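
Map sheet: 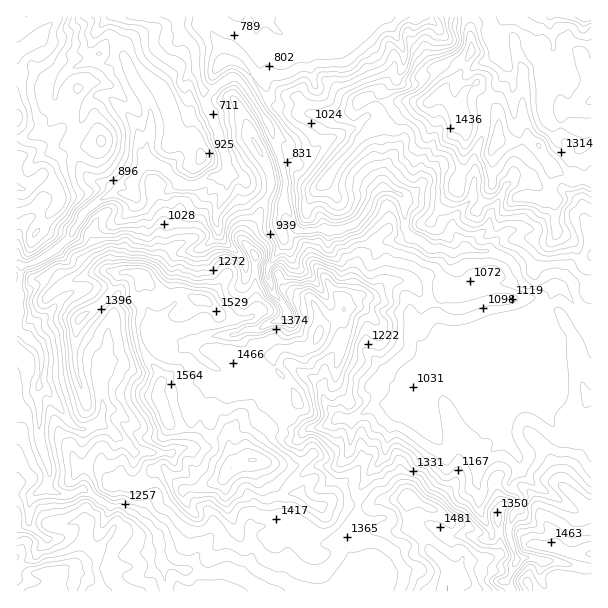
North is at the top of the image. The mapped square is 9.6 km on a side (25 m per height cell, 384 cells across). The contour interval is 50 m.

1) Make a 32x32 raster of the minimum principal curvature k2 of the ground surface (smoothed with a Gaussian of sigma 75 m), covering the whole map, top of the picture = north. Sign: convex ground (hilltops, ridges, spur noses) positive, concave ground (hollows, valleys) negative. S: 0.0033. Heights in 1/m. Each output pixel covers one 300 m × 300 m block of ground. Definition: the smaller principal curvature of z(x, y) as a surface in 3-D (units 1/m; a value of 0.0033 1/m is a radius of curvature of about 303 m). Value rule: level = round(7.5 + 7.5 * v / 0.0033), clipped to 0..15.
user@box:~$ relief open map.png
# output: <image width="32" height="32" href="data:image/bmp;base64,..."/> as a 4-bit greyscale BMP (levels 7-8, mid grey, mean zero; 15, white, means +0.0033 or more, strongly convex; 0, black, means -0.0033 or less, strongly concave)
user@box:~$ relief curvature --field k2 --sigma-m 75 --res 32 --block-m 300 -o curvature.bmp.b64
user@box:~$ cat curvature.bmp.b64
<image width="32" height="32" href="data:image/bmp;base64,Qk12AgAAAAAAAHYAAAAoAAAAIAAAACAAAAABAAQAAAAAAAACAAATCwAAEwsAABAAAAAAAAAAAAAAABEREQAiIiIAMzMzAERERABVVVUAZmZmAHd3dwCIiIgAmZmZAKqqqgC7u7sAzMzMAN3d3QDu7u4A////AFd2ZmdWd1VmZndmdncwhIc3iGaGRFVnd4dnZkZ2gCAjgkVnZVdndod2Z2V3ZWCHaDRmSHJlRWZ3VlZnZFUgZmY4eVAFZzVVVYlWRmhhckhGQRAHdGhYVmdXVWp2QlNCZYJmaEZlaFh0U2NmdHOEWIVwdoYiFVeJhYUoKFRlVFZ1cYRyVnRXZUFlN0ZFd3WHVXFCFkWVZ3ZlMRVlZ3Z2dndzKDVodXZmaHJ1Z3d3d3doYWgmZ3Z3d3clZGd3d3d3Z4F3RjZnZmZiVWZWZ3d3d2ZhdlRmZWdnd3Rzdmd3eHd2JmhSdmZCEFF2dJV2ZnZndhVJcWZnaFkBdIVUdodmVoUIQ0J3Z5U3B3SYZHZ3eFVHF4VoeUZXIiInVHd3Z3RVVwA3h3ZDSAcBc2VodUUyZlVYA1ZlZyB2FFNmUgNEV2iFN2BhVWZgdRERAoCXSEREZGSTBiV3YmYUV5CBVUQnaGSFdkIpMCRENJhkFCehcWVGWGN3MglxRhRXZkhTUnNoZ4VVmESGkHgGRHVlZWGVdlZFdZlDd2CGBmQ3dGWUZWRVhXR1U3ckcGl2dGZ1dVRjdmVXNWSGCFF4RYhWiHZlZHh2OIdHdCAGVkdnYlZnZHRnZ2RVZmVIdmZURmJ3ZDRld3mFV4ZTVmZ2d2Rzcyg3ZnZmdjRFVYd2aId2RDF1VmRi"/>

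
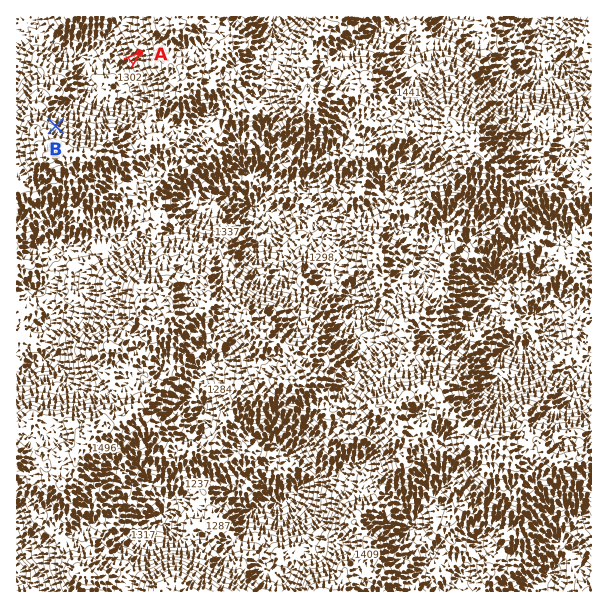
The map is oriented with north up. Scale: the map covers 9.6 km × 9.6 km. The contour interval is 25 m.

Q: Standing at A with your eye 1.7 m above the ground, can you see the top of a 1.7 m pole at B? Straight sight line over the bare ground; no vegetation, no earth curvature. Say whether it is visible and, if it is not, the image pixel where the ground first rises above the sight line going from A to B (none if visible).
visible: true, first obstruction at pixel None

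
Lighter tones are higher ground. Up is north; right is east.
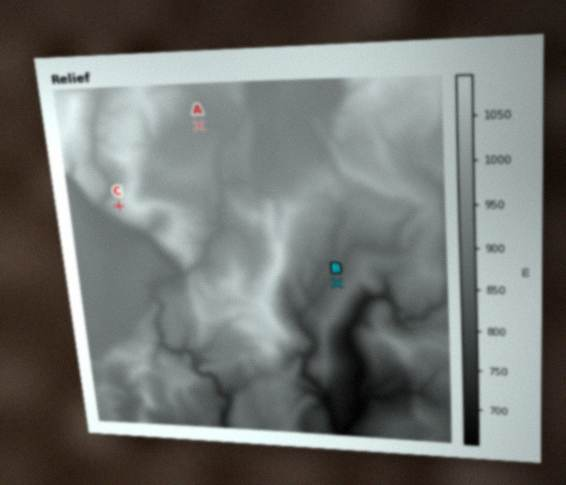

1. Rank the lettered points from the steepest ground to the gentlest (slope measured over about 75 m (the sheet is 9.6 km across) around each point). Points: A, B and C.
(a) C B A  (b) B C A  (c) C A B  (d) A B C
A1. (a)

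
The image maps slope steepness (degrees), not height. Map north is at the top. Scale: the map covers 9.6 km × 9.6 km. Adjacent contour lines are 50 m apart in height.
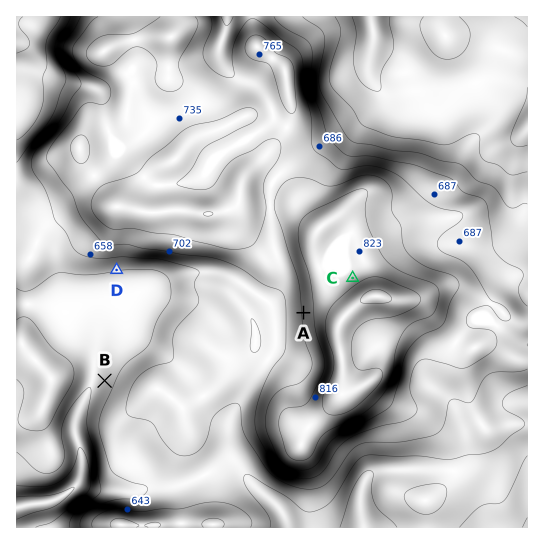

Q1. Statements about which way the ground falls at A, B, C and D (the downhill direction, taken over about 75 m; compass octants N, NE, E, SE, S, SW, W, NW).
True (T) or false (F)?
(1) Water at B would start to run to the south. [F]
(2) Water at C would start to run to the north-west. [T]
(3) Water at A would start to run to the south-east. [F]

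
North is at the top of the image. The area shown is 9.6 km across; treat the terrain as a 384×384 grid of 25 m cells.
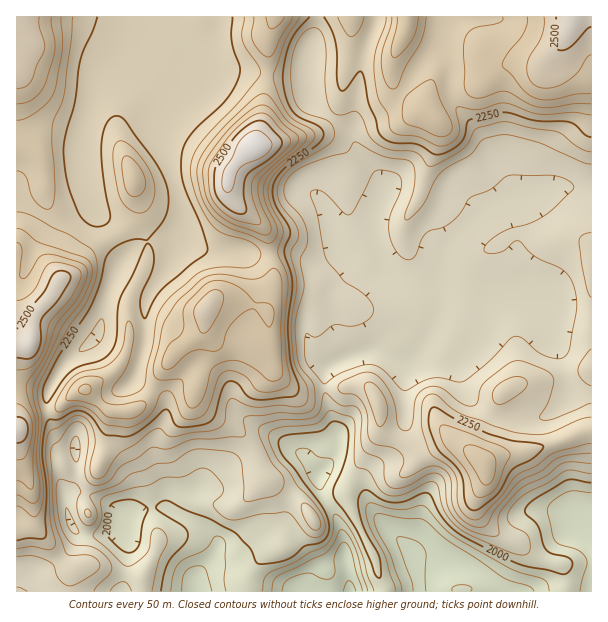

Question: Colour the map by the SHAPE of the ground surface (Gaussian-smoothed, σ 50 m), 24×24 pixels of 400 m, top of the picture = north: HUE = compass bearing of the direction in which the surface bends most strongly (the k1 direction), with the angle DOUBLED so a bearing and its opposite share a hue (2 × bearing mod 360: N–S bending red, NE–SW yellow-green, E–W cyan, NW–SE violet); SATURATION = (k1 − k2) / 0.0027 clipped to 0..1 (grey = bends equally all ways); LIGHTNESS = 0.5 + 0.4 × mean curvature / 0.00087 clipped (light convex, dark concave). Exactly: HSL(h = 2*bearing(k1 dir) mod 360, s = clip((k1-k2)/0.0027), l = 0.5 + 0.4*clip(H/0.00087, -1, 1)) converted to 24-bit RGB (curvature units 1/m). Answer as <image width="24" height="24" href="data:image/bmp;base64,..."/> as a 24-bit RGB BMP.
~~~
<image width="24" height="24" href="data:image/bmp;base64,Qk32BgAAAAAAADYAAAAoAAAAGAAAABgAAAABABgAAAAAAMAGAAATCwAAEwsAAAAAAAAAAAAAYGRzkIR2t46Co6tiMlyY5du+V1hrKS1FepeNxbOfm086JjceZopYRC2cu5sv1PXHRipubJ+cpoGulUptdkM5VWQ3gMNhUEiXVGE9Stlbc67OwMTeLCVm4YR/qlulT4eZRIB9kn5k1pvMzbTdQ5onBhAtzfqzfUDTZE1veV5VUysibUcxiMijo+HYgrzTllS+oI/UleuyMQIXWp0NPjdVj8qDroK7pFeKYC4/YaJTYY9gkDF27PnSCwAz1P/MJwwcaF9HZy1Sslpio/C5ZdHLtZOYTUBccmVbyuJaFomdB1j85h0wMkErapw8bkA+iFevl6bKxY+yZYNbNrbF/P+UpAHqrwkflk07PIpeLSuO69/l6dmaGDgaUV4pW1w/cW5a2vnSJAlLNBqb7LmXS42kapVpV3VVUnhcZGxannZ1wtfSgd28IAkq16SjdCib483mzo28CyUoop1M9OjXhFivcXhUR3dgdFxM3Pe6EgpBDhpW9+HUeVGMXmaMiKFsUmFcWnNVZZZek96NUCA1ekBzLXB8xF9jRIFAzIGohym4idq/2/DgunDj0L3khEqTWYp37vPYGAk7Dhkl3aMysIVMLGhazGuFbHpPV7SOd9KPYiYYRjIlS4o3EiAq1ZqahdStVC2GoNjCsuXZZJ+VkEhdpki0zJns2cTy8d+6twDwQRh1ovfP2db1y6vmICGD7u7dSZykdSM7kl9Yh7G3edTfOiuAJ5xDqOufHhth2/TWZkFOhSg1g3xEZHVKNWc7do5H6L0/ASYy7tX244XqDSYR6ClBJnxz5dvAVSxnZEyW1b7Lu/PkOBm8wLXoyvX2qWC7J22G0bWAaDpwd3yw2LrUlZi2X2qSi2ta59GmDUA9DlsVojtt7YmuGSyX68rLZXk3tUKWYaOwutimMMJYPhwvJFEdmKQzfjI5VmVNioNTX29YTHFUnalyo5N0ekmItoak9NTYqlq5IVFLKERF6NCfCxk60bSPzISvcaygaHKN3OSzJRt8e1mIiHeRaIRkcYtyeomHbYWCi4N/aHt2f5dnhG1iXVhsqaNuz1l/13Z/RX5hFTNH2OakFyZXu3ms2rK0pnmSWnJ+6OnAJhdpXn+LdnmMiI2WfX+OhoGIbHiAjouCd4CBe4dzgXJ0am97rZ9hPT9u7cDG1be3DTJEzLNqMnV4SIlzsou56tbrenbF0KKMdTjWWG6Wb4KMh3yHg3eDhnp6c3SAiod7fnx4fH12fn14cWZ0sZ9bNnl9w+TO8tnuciOsL2Bcv6CHPmlfQos7k4g4YzpA3diJqDKVVmp4eGt+hHh0e2ZyiJNwcXN8iYN/hn6CfYGEgW96dGJ5eLV9fcC4e4Q6f2lBv1KiTlmWi6ddX2x0cU5YiF0zKBwQxftlOliXTG6LeWV6eo18jlaQhqtzc3WAd4WBhYKKhX6LdXKThoahhaOZjlZHjpVhbHpeaFVipVVXlah/VW9/XCVawE1R1fbq1PfrgT60b0J9inJvboZ6UlqTzKCSXH57eIR/dn54fYR/coGBdoZ+h45+gWV6nL+FXVZ3Ykl1z4mCiM2bRjN1Uil95+/codqHZ2ovJRoodVVqk5F+bopuRmJoz5iIVI6KfnVyd4Fzdn1zd3txb3prhIRoY3VhqsqHTkhtUUFw0OzIkHzBOyFeSmq38Ojb4Fdar342ECMWOGA6dYhqkGpnXFA+ZHw+xo1FQWxHcop7fXF4gXdydGdgiHRVgKyisJ1xSUxsTWCFwuisbDVaSlF4P46Ksnaz8drn6dvw2dH4ParbSqinhDR7tnt7QGld0rqSXMCQQmBhcG1ieGtcf2F3qo2LgJNVm5FiS2BxX4+GrpxkdWB0a39+TXtqN3Fey76d4t+/TGao4TbOjTJqQ0l4t4+7r5vN2+/mzjvFdUZNXUZSjnhUSnNBbphTnquNeqaCSmB8Z4N+j4B3gniEeX9+anpuQmVTVohD6M+APyU5UCdOyK+ZOD1/irl5f6ygv7Bvmy2YvaO8U0eWu6i5n6K4ao+jtq2kkqaAQkprbHp8fn96gnx9f36AfH1+Z3F2WmxJ6NFXLzZfPj1wzbuhKDBl4dipM2hTs2VuXFSHsJGbU0+sr8LAnoelfImmpZOHwsGoPUBtb3t+eH9+fn9+gX+Ae39/al18k1OF8fPTJUdRMDZRxbWDHUlq7MTBSq5LSXR1ZWKNk6mYY22TlXufwoWQVYBmmax6o5tkWk13cnmCdXt/fX9/fnyAinx+TVZ1amGb5cWxomXBGi9KuL+OLKqdhCtM8ufGN0hsV4hpi41Za01OaF9ZroNztmm5"/>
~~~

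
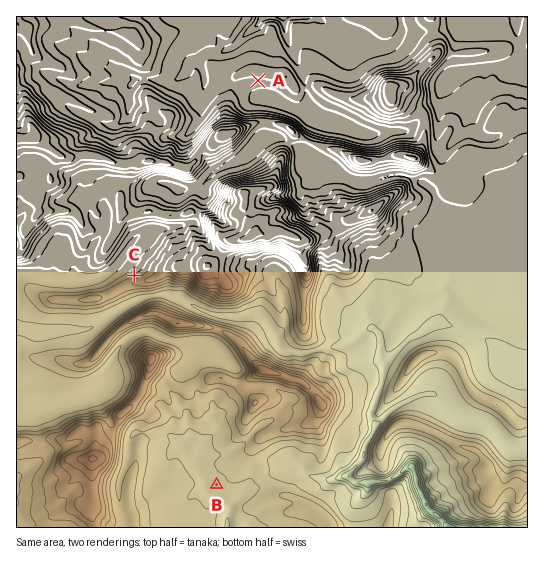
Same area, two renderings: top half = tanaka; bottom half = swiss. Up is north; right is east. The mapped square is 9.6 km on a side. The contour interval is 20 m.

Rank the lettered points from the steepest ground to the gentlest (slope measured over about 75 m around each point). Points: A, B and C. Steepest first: C A B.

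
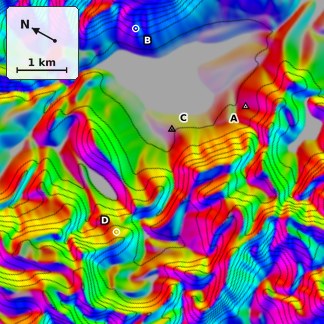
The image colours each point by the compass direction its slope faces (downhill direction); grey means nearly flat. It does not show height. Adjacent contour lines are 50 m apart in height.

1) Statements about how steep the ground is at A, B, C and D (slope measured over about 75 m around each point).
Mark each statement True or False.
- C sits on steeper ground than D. False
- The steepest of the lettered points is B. True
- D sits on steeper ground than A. True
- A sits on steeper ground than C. True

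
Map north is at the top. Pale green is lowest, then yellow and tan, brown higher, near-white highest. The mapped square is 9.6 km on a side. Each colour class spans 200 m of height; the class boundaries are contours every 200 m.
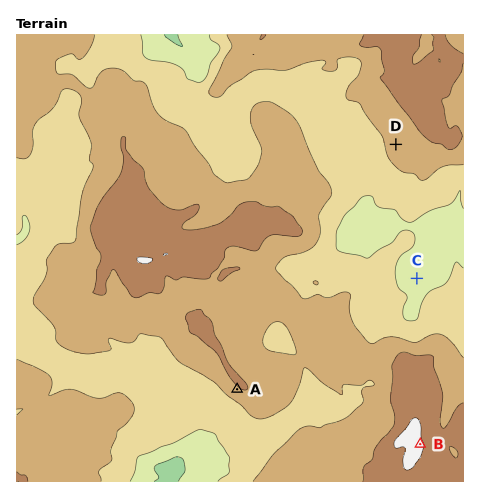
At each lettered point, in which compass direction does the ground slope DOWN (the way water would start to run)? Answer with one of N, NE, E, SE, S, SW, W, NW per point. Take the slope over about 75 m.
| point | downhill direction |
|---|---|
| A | SW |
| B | E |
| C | SW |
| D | W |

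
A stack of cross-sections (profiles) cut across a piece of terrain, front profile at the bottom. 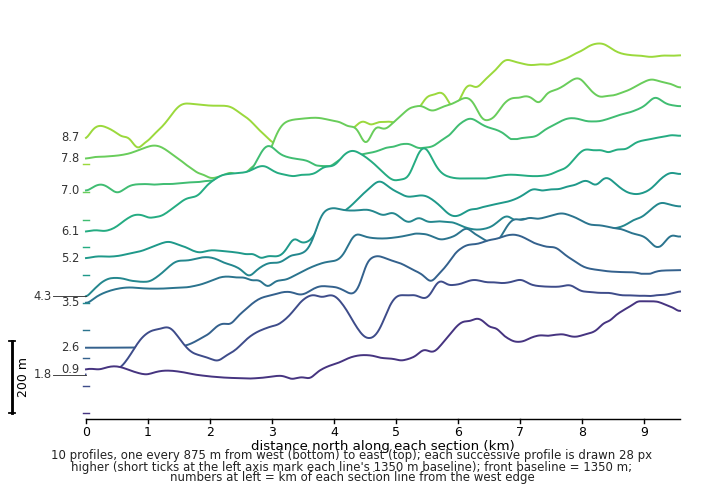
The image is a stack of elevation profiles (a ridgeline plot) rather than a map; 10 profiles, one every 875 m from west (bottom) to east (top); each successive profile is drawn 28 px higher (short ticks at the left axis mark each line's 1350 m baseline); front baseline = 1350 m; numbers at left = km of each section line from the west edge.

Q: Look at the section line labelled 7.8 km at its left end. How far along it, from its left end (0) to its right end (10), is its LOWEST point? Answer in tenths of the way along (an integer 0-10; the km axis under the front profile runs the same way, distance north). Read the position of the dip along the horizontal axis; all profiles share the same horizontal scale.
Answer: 2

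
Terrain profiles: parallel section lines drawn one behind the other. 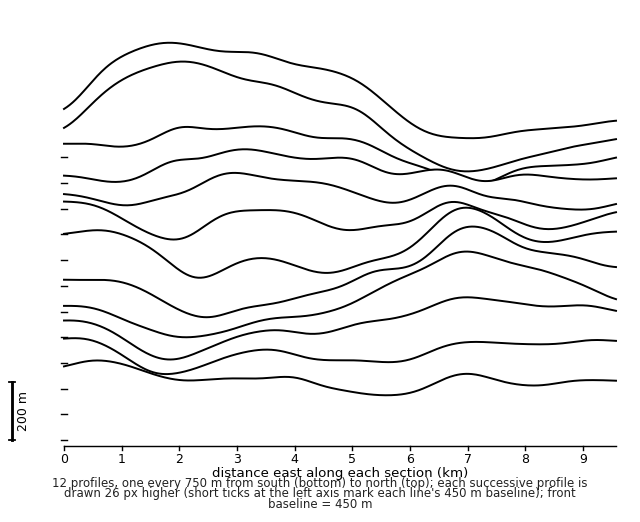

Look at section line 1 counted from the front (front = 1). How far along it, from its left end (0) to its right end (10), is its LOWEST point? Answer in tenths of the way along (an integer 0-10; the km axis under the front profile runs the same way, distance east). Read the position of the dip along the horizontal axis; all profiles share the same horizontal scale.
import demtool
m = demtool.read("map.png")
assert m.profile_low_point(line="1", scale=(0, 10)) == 6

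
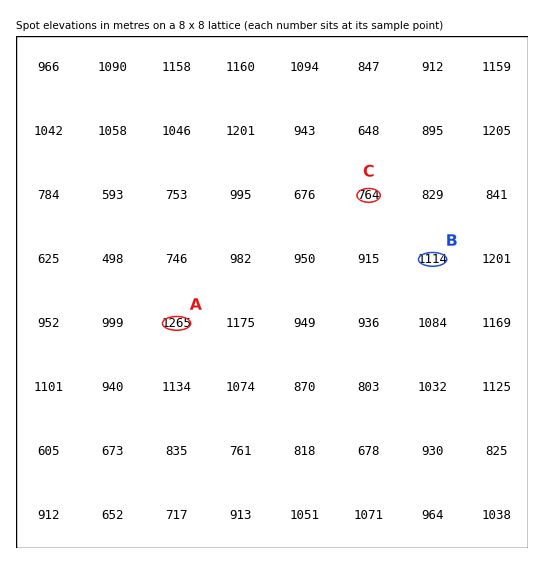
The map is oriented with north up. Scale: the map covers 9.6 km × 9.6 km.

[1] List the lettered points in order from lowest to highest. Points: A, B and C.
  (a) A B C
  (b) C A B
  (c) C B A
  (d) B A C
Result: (c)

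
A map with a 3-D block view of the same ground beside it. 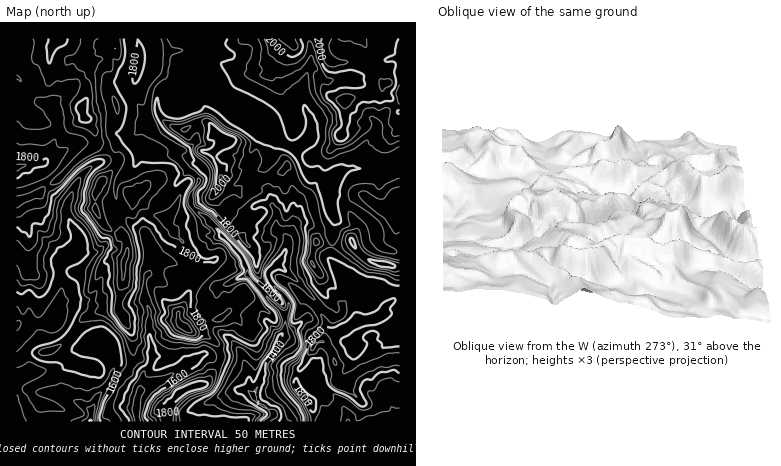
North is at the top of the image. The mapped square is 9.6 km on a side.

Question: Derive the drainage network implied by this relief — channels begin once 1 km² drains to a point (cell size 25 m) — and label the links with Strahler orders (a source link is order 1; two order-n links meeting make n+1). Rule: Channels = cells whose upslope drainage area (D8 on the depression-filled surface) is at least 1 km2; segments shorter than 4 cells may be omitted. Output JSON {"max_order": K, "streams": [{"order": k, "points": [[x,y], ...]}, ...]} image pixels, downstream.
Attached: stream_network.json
{"max_order": 3, "streams": [{"order": 2, "points": [[92, 410], [90, 422]]}, {"order": 1, "points": [[18, 408], [16, 412], [16, 422], [18, 422]]}, {"order": 1, "points": [[80, 404], [88, 410], [92, 410]]}, {"order": 1, "points": [[388, 402], [394, 410], [398, 414], [398, 422], [366, 422]]}, {"order": 3, "points": [[256, 398], [256, 400], [264, 408], [266, 408], [272, 412], [272, 416], [268, 420], [268, 422]]}, {"order": 2, "points": [[140, 392], [136, 402], [136, 418], [138, 422]]}, {"order": 2, "points": [[250, 392], [256, 398]]}, {"order": 1, "points": [[232, 390], [246, 390], [250, 392]]}, {"order": 1, "points": [[328, 390], [342, 404], [344, 408], [348, 414], [348, 422]]}, {"order": 1, "points": [[186, 366], [178, 372], [176, 372], [164, 380], [154, 384], [140, 392]]}, {"order": 1, "points": [[244, 360], [250, 374], [250, 392]]}, {"order": 1, "points": [[104, 340], [112, 348], [116, 356], [116, 362], [110, 380], [104, 390], [98, 394], [92, 410]]}, {"order": 1, "points": [[360, 336], [366, 330], [384, 328], [396, 316], [398, 312], [398, 308], [400, 308], [400, 292], [396, 290], [384, 290], [380, 292], [374, 296], [370, 296], [364, 298], [354, 298]]}, {"order": 3, "points": [[286, 318], [286, 328], [280, 336], [280, 344], [264, 362], [262, 372], [258, 388], [256, 390], [256, 396], [256, 398]]}, {"order": 2, "points": [[354, 298], [350, 298], [344, 304], [342, 314], [338, 318], [334, 318], [330, 316], [308, 292], [292, 276], [280, 266], [272, 268]]}, {"order": 1, "points": [[218, 286], [226, 284], [244, 276], [250, 278]]}, {"order": 1, "points": [[356, 286], [360, 292], [360, 296], [354, 298]]}, {"order": 2, "points": [[250, 278], [262, 290], [268, 300], [284, 314], [286, 318]]}, {"order": 3, "points": [[272, 268], [268, 272], [268, 278], [272, 284], [286, 298], [290, 306], [290, 308], [286, 314], [286, 318]]}, {"order": 2, "points": [[62, 264], [60, 268], [62, 292], [60, 296], [58, 300], [52, 310], [50, 314], [44, 322], [40, 324], [34, 322], [30, 326], [30, 330], [16, 348]]}, {"order": 1, "points": [[62, 262], [62, 264]]}, {"order": 1, "points": [[150, 248], [150, 254], [152, 258], [152, 262], [150, 264], [150, 274], [146, 278], [144, 282], [144, 300], [150, 310], [150, 338], [152, 344], [152, 360], [148, 368], [142, 374], [142, 380], [140, 392]]}, {"order": 2, "points": [[286, 246], [284, 254], [282, 258], [272, 268]]}, {"order": 1, "points": [[288, 242], [286, 246]]}, {"order": 1, "points": [[374, 228], [372, 222], [368, 218], [352, 208], [340, 196], [336, 196], [336, 194], [320, 178], [312, 176], [308, 172]]}, {"order": 1, "points": [[272, 206], [276, 212], [276, 230], [282, 232], [286, 238], [286, 246]]}, {"order": 1, "points": [[72, 194], [68, 202], [66, 214], [72, 226], [78, 234], [80, 244], [76, 250], [62, 264]]}, {"order": 2, "points": [[192, 172], [198, 178], [198, 184], [192, 190], [190, 196], [192, 202], [192, 208], [200, 214], [206, 216], [240, 254], [246, 266], [250, 278]]}, {"order": 1, "points": [[128, 172], [136, 164], [136, 154], [128, 142], [128, 138], [134, 134], [142, 128], [152, 130]]}, {"order": 2, "points": [[308, 172], [302, 166], [294, 150], [290, 148]]}, {"order": 2, "points": [[352, 168], [326, 174], [308, 172]]}, {"order": 1, "points": [[368, 168], [352, 168]]}, {"order": 2, "points": [[290, 148], [276, 142], [244, 110], [238, 110], [226, 96], [220, 74], [206, 58], [204, 58], [194, 50]]}, {"order": 2, "points": [[152, 130], [160, 138], [168, 144], [176, 152], [176, 154], [178, 158], [192, 172]]}, {"order": 1, "points": [[376, 130], [360, 150], [356, 158], [354, 166], [352, 168]]}, {"order": 1, "points": [[52, 106], [58, 118], [58, 132], [48, 154], [46, 160], [42, 164], [28, 164], [16, 168]]}, {"order": 1, "points": [[172, 96], [172, 86], [164, 76], [162, 76]]}, {"order": 1, "points": [[326, 80], [314, 68], [310, 68], [308, 70], [304, 84], [302, 100], [304, 104], [306, 110], [308, 112], [310, 120], [312, 134], [310, 136], [298, 146], [296, 148], [290, 148]]}, {"order": 2, "points": [[162, 76], [152, 86], [150, 96], [148, 116], [152, 130]]}, {"order": 1, "points": [[400, 62], [400, 72], [398, 72], [400, 76], [400, 100]]}, {"order": 1, "points": [[226, 54], [218, 50], [194, 50]]}, {"order": 1, "points": [[106, 52], [124, 70], [120, 78], [120, 84], [122, 88], [140, 106], [144, 112], [146, 122], [152, 130]]}, {"order": 2, "points": [[194, 50], [182, 50], [182, 50], [174, 50], [172, 52], [166, 58], [164, 72], [162, 76]]}]}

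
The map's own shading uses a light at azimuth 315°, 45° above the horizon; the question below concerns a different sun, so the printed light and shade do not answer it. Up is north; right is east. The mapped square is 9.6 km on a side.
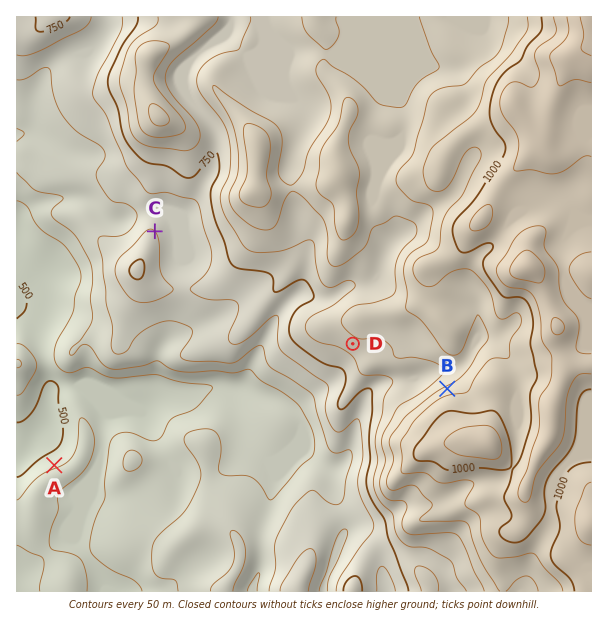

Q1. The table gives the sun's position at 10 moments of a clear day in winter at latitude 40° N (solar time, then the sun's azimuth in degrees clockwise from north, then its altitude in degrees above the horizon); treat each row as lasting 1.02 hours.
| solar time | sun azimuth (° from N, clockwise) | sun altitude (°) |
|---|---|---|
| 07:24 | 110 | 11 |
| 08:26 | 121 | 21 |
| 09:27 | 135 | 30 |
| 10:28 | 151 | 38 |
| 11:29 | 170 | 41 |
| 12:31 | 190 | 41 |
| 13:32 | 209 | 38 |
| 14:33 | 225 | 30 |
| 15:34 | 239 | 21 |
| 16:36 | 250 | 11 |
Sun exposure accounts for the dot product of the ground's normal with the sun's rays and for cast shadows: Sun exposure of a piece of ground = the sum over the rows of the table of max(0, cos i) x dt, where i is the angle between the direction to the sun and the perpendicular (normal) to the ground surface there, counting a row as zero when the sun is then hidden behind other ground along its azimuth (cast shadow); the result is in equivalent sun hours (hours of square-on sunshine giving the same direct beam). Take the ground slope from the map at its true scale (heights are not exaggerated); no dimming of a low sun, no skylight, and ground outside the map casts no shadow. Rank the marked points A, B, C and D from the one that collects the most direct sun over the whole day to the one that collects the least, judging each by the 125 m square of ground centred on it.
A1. D > C > A > B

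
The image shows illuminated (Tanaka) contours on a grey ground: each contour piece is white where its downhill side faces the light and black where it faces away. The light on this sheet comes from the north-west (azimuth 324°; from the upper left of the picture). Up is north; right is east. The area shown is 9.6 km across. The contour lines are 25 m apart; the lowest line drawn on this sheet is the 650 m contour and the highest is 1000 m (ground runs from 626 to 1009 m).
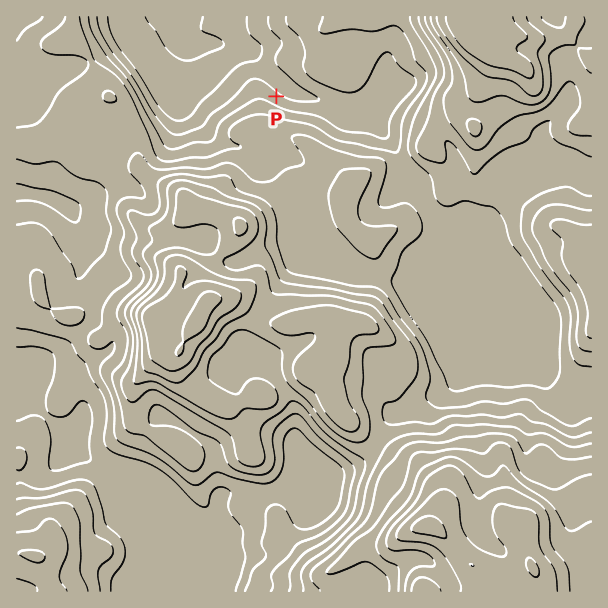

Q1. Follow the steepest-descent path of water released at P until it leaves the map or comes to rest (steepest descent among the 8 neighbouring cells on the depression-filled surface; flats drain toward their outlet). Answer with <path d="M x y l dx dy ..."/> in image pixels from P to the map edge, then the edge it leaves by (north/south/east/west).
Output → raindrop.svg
<path d="M276 96l8-7 0-3-36-36-8 0-1-2-12-1-2-2-36 0-7-7-2-3 0-6-1-2 0-10"/>
exit: north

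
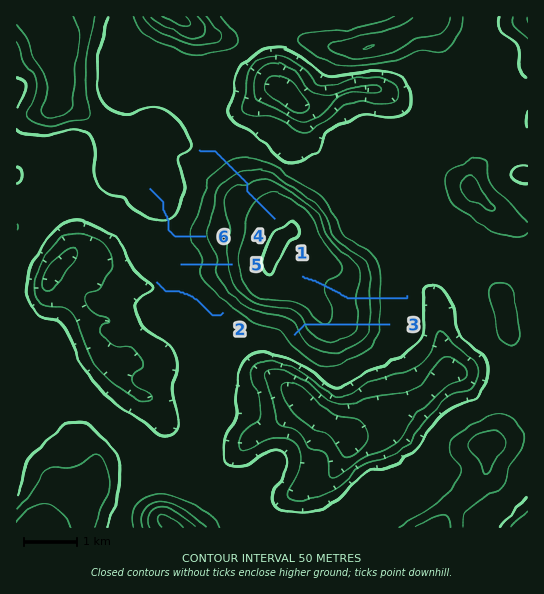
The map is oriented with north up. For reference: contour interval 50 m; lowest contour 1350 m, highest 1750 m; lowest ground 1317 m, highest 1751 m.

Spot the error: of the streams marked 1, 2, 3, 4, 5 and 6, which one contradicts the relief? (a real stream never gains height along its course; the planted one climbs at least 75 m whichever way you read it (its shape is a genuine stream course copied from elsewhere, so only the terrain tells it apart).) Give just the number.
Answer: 3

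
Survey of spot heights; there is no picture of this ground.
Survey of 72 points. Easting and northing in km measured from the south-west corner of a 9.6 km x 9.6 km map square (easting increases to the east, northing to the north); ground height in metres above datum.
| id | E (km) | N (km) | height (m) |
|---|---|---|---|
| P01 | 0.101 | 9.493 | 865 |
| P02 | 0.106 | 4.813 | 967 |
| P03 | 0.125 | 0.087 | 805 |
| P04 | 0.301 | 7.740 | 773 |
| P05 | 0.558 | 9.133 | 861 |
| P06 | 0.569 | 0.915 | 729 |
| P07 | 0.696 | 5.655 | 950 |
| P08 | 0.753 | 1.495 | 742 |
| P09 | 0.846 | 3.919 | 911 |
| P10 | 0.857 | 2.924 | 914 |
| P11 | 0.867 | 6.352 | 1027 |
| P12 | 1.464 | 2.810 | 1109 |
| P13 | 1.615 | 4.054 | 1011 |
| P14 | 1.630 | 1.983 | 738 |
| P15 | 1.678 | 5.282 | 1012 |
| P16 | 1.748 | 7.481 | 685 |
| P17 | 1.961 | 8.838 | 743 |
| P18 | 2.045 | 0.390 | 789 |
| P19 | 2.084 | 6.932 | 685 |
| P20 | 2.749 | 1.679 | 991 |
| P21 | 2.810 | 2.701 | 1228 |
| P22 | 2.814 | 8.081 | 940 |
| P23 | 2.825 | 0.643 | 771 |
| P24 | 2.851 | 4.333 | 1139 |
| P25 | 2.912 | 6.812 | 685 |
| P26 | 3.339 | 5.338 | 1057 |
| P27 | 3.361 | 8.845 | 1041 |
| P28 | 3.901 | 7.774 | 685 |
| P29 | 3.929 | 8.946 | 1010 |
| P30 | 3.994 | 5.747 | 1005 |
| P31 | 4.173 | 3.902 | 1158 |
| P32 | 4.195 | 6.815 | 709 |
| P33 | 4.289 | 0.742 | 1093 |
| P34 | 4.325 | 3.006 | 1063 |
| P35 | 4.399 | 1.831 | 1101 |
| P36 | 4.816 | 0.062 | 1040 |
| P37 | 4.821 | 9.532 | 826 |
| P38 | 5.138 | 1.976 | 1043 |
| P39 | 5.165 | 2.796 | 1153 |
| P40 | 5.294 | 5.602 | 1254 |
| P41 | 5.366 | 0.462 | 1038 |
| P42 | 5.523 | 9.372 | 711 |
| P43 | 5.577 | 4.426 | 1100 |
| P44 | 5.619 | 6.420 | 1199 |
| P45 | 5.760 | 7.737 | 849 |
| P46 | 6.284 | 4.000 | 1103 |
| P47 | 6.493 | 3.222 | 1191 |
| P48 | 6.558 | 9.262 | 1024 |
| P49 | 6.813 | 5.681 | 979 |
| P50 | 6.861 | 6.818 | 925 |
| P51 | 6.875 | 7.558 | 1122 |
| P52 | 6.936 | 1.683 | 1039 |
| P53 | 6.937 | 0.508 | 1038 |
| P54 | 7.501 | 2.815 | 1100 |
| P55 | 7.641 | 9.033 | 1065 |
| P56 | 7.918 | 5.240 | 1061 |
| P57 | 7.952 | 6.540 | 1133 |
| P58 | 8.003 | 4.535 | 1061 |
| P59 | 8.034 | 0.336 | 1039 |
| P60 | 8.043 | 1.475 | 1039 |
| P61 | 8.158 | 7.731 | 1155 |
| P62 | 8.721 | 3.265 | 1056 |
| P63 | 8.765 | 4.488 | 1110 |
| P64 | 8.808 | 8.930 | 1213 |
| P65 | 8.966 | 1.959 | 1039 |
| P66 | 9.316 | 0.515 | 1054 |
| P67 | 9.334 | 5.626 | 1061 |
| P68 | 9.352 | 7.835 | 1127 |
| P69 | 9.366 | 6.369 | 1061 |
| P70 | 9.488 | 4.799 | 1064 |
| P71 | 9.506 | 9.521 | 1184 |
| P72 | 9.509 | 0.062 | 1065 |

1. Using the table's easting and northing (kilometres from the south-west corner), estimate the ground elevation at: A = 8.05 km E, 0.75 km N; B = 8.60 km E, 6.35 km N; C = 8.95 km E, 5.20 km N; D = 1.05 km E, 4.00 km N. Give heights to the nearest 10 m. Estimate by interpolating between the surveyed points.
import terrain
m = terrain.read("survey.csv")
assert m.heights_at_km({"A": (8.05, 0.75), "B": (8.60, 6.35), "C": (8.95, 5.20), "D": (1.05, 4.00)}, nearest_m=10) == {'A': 1040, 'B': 1060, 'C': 1060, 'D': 990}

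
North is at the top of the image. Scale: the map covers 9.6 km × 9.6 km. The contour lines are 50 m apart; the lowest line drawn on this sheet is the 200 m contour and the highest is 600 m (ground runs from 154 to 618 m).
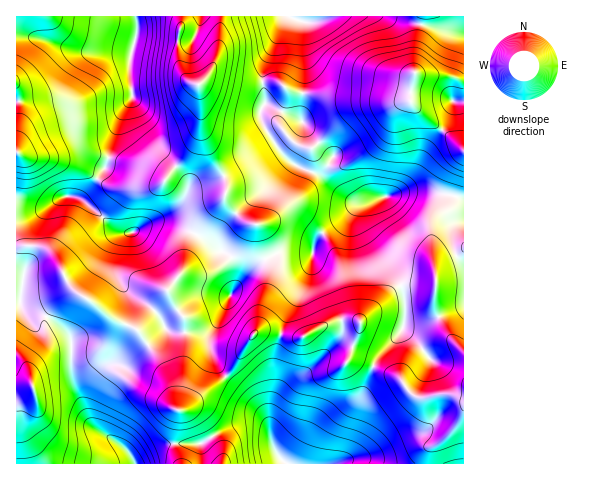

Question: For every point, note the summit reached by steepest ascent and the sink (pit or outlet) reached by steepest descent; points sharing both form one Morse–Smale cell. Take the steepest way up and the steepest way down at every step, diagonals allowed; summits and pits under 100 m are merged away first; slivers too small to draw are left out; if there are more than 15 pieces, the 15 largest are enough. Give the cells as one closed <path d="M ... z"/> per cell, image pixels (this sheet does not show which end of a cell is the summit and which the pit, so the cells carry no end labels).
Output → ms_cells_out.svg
<path d="M353 319l-26 5-27 14-30-7-14 1-11 15-13 23-46 39-8 2-3 21 0 16 4 15 284 1 1-111-13-13-13 2-18 10-12 12-8 15-37-18-15-3 12-30 0-6z"/><path d="M216 76l-9 1-8 7 3 22-2 17 10 28 16 30 0 21 16 17 16 6 3 21 5 13 18-9 28 2 5-14 5-5 20-13 13-13 12-4-18-4-21-18-3-9 8-15-21-20-11-18 1-26-12-2-14-10-30 1z"/><path d="M427 191l-30 2-37 12-18 15-20 13-5 5-5 14-28-2-15 8-2 2 3 7 0 13-9 25-5 27 14-1 30 7 34-16 13-3 13 3 35-33 8-5 32 2-5-57 2-7 19-15 4-11z"/><path d="M36 246l-20 2 0 53 5 0 0 5 4 5 24 7 12 8 10 11 0 32 2 14 18 41 31 21 7 8 7 11 43 0-4-16 0-16 3-21-4-5-3-22-9-21-26-34-25-11-17-15-18-11-9-9-9-21-7-10z"/><path d="M181 16l-165 1 1 19 23 2 30 11 18 3 44 2-3 19 4 24-13 21-14 49-8 11 12 8 40 2 10-3 12-16 17-15 8-14 5-28-3-28-9-2-6-6-5-10-1-31 4-10z"/><path d="M307 93l-3 0-2 4-1 22 11 18 21 20-7 11-1 8 17 18 13 8 12 1 42-12 18 0 22 5 7-2 8-27 0-16-54-50-21 1-15-3-33-1z"/><path d="M70 196l-11 3-20 14-14 5-8 0-1 28 20 0 14 6 8 10 9 21 9 9 18 11 17 15 26 12 27-30 4-10 13-16 8-25 7-14-31-14-14 1-17 10-12 1-7-3-32-30z"/><path d="M22 36l-6 0 0 52 4 16-4 48 11 5 15 0 22 5 18 7 15 9 9-11 14-49 13-21-4-24 3-19-44-2-18-3-30-11z"/><path d="M463 16l-171 0 11 6 0 70 95 10 12-1 2-17 4-11 9 3 22 0 16 4z"/><path d="M20 301l-4 1 0 161 118 1-5-11-7-8-31-21-18-41-2-14 1-25-4-10-19-16-24-7-4-5z"/><path d="M196 234l-7 15-8 25-13 16 7 16 9 12 1 4 0 32-6 56 7-1 46-39 13-23 13-18 3-24 9-25 0-13-4-8-11 7-21 24 4-10 0-10-5-11z"/><path d="M458 197l-4 2-3 8-19 15-2 7 6 56-6 2-27-3-8 5-35 32 0 7-11 31 14 2 37 18 8-15 12-12 18-10 13-2 13 11 0-151z"/><path d="M201 123l-8 24-33 38-10 3-35 0-18-9-6 10-11 10 35 31 7 3 12-1 17-10 14-1 30 13 9-14 20-20 3-12-2-10-19-35z"/><path d="M291 16l-69 0-4 37-11 23 9 0 30 6 30-1 14 10 12 2 2-9-1-62z"/><path d="M18 152l-2 1 1 65 8 0 14-5 28-17 14 2 10-9 7-10-14-9-20-8-22-5-15 0z"/>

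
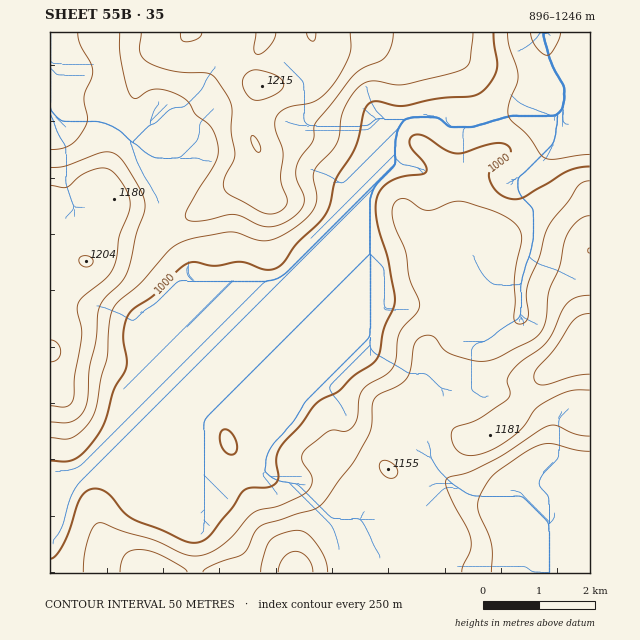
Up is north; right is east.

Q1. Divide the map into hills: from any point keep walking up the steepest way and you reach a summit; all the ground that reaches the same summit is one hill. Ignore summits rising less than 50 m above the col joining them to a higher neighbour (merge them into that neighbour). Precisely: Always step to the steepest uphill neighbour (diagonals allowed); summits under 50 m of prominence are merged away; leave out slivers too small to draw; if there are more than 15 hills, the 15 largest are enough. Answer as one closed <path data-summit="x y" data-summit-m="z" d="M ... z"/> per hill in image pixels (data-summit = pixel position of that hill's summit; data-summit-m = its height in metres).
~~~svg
<path data-summit="576 355" data-summit-m="1246" d="M590 32l-47 1 9 34 13 22-1 17-5 12-20-6-20 0-49 16-16 0-19-12-21 0-18 7-6 11-28 28-5 9-19 45-5 8-27 27-10 18-9 9-11 6-12 10-173 173-14 7-27 1 0 98 188-1-1-13-6-12-10-12-16-12-2-73 7 11 19 16 18-6 10-6 107-263 1 17 4 15 0 51-39 94 0 4 18 36 16 10 30 9 20 2 14 14 17 24 33 19 23 5 24 0 23 55-2 16 44-1z"/><path data-summit="262 86" data-summit-m="1215" d="M542 32l-492 0 0 78 5 6 4 2 35 1 20 9 8 5 26 28 16 36 0 12-6 18 1 13 22 22 9 18 19 3 41-2 10 5 13 0 14-8 9-9 16-25 21-20 10-17 14-36 5-9 28-28 8-13 16-5 21 0 19 12 16 0 49-16 20 0 20 6 5-12 1-17-13-22z"/><path data-summit="298 572" data-summit-m="1222" d="M364 202l-107 263-10 6-18 6-19-16-7-11 2 73 16 12 10 12 6 12 2 14 306 0 3-16-23-55-24 0-23-5-33-19-17-24-14-14-31-5-30-11-5-5-18-36 4-15 35-83 0-51-4-15z"/><path data-summit="50 352" data-summit-m="1207" d="M50 111l0 363 17 2 14-3 10-6 183-181-14 0-10-5-41 2-19-3-9-18-22-22-1-13 6-18 0-12-16-36-26-28-8-5-20-9-35-1-4-2z"/>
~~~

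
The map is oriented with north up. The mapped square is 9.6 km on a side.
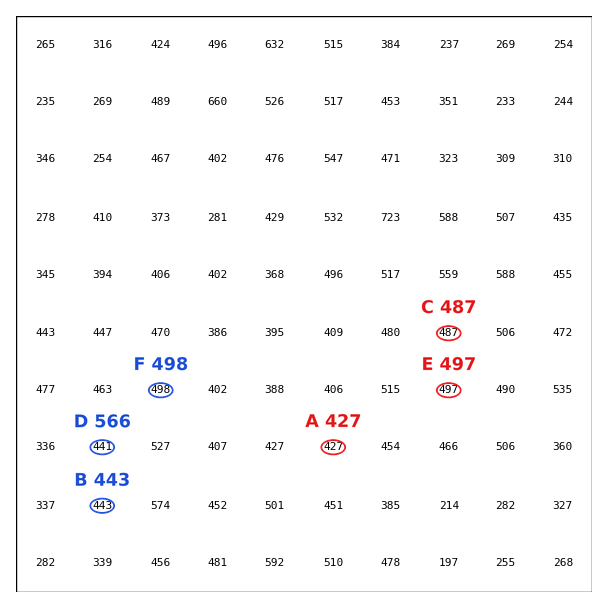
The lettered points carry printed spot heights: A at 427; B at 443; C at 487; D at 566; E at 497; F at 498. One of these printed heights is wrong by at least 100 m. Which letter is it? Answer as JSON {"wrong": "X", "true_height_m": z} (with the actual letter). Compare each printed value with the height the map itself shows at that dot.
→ {"wrong": "D", "true_height_m": 441}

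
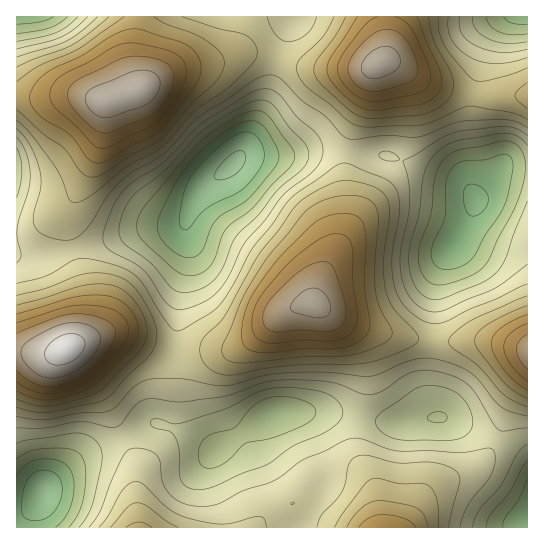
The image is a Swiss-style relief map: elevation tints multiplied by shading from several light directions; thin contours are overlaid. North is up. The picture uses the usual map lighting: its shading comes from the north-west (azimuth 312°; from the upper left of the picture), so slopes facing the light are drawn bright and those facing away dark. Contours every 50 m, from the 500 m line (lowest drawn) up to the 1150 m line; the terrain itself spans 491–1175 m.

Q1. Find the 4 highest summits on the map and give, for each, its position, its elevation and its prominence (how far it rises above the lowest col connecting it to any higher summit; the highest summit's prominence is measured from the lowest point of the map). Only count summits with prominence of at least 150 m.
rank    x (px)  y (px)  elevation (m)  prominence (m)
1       67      349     1175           684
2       138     90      1130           339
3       379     63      1121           297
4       315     305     1116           306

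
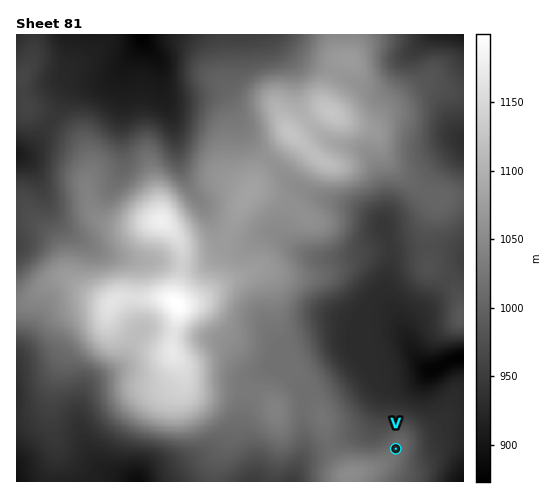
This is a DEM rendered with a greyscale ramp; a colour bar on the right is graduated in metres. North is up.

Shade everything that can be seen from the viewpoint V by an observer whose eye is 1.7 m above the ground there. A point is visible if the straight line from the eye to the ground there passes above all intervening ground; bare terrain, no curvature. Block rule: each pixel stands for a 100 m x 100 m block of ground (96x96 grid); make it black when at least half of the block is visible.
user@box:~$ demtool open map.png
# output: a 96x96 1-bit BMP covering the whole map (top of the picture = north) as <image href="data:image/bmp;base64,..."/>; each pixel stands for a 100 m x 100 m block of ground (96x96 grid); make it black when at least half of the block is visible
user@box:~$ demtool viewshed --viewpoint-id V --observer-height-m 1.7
<image width="96" height="96" href="data:image/bmp;base64,Qk2+BAAAAAAAAD4AAAAoAAAAYAAAAGAAAAABAAEAAAAAAIAEAAATCwAAEwsAAAIAAAAAAAAA////AAAAAAAAAAAAAAAAAAAAAAAAAAAAAAAAAAAAAAAAAAAAAAAAAAAwAAAAAAAAAAAAAAD+AAAAAAAAAAAAAAD/AAAAAAAAAAAAAAH/gAAAAAAAAAAAAAP/wAAAAAAAAAAAAB/4wAAAAAAAAAAAwD/wQAAAAAAAHAAA4D/wAAAAAAAAPwAA4D/4AAAAAAAAP4AA8D/4AAAAAAAAf8AA4D/8AAAAAAAAf+AA4H/8AAAAAAAAP+AA4H/8AAAAAAAAP/AA4H/8AAAAAAAAH/AA4H/8AAAAAAAAD/AA4H/8AAAAAAAAD/AA4H/8AAAAAAAAD/AAwP//AAAAAAAAD/AAQ///gAEAAAAAD/AAf///wAEAAAAAD/gAf///4AAAAAAAD/wAf///4AAAAAAAH//wH///8AAAAAAAH//8H///8AAAAAAAP//+H///+AAAAAAAP//+P////+AAAAAAP//+f/////8AAAAAP/////////8AAAAAP/////////8AAAAAP/////////8AAAAAP/////////8AAAAAP/////////8AAAAAP/////////8AAAAAP/////////8AAAAAH/////////4AAAAAH/////////4AAAAAD/////////4AAAAAB/////////4AAAAAAH////////4AAAAAAD////////wAAAAAAA////////wAAAAAAAP///////wAAAAAAAB///////gAAAAAAAAP/B////gAAAAAAAAAMAf///gAAAAACAAAAAf//zgAAAAAHAAAOD///xgAAAAAHgAAf////xwAAAAAHgAAf////74AAAAAPgAA///j//8AAAAA/gAA///j//8AAAAH/AAB///z//8AAAAH/AAD//////8AAAAB+AAH//////8AAAAA+AAP8A////8AAAAAcAD/4Af///8AAAAAYAD/4Af///8AAAAAYAD/wAf///8AAAAAAAB/wA////8AAAAAAAA/gB///4AAAAAAAAAfgH///wAAAAAAAAAPAP///gAAAAAAAAAAAf///AAAAAAAAAAAB///+AAAAAAAAAAAD///8AAAAAAAAAAAH///4AAAAAAAAAAAP8A/wAAAAAAAAAAA/wAfwAAAAAAAAAAB/gA/wAAAAAAAAAAB/AA/wAAAAAAAAAAB/AB/wAAAAAAAAAAB+AD/4AAAAAAAAAAAYAH/+AAAAAAAAAAAAAfw/AAAAAAAAAAAAA/gfAAAAAAAAAAAAB+AfAAAAAAAAAAAABgAPAAAAAAAAAAAAAAAAAAAAAAAAAAAAAAAAAAAAAAAAAAAAAAAAAAAAAAAAAAAAAAAAAAAAAAAAAAAAAAAAAAAAAAAAAAAAAAAAAAAAAAAAAAAAAAAAAAAAAAAAAAAAAAAAAAAAAAAAAAAAAAAAAAAAAAAAAAAAAAAAAAAAAAAAAAAAAAAAAAAAAAAAAAAAAAAAAAAAAAAAAAAAAAAAAAAAAAAAAAAAAAAAAAAAAAAAAAAAAAAAAAAAAAAAAAAAAAAAAAAAAAAAAAAAAAAAAA="/>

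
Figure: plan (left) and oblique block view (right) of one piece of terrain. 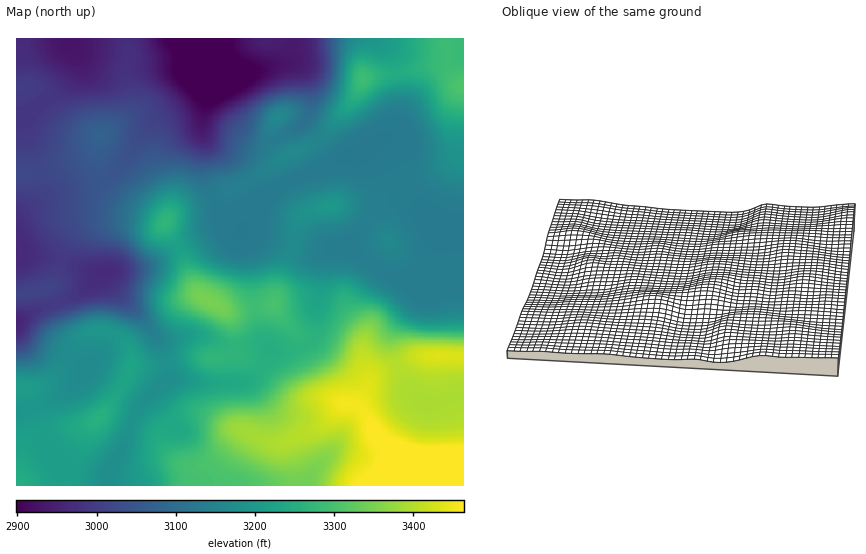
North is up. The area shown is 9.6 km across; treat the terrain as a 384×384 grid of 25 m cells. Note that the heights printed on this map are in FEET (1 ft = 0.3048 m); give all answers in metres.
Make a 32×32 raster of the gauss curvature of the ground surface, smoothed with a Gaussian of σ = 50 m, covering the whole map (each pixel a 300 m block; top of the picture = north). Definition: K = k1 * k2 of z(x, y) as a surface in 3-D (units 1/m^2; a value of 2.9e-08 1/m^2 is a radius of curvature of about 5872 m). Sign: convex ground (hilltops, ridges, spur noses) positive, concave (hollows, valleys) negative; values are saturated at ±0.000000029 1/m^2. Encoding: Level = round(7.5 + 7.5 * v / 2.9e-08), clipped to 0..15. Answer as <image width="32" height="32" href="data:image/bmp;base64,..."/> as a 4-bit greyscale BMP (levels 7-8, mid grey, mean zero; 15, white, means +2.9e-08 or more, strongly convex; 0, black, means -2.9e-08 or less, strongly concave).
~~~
<image width="32" height="32" href="data:image/bmp;base64,Qk12AgAAAAAAAHYAAAAoAAAAIAAAACAAAAABAAQAAAAAAAACAAATCwAAEwsAABAAAAAAAAAAAAAAABEREQAiIiIAMzMzAERERABVVVUAZmZmAHd3dwCIiIgAmZmZAKqqqgC7u7sAzMzMAN3d3QDu7u4A////AId3eId5hnh4iHZ3eYaIjcJ3h3eId4mHd4iHeId4eHmGeIh3eId4dWeIiHiYZ1V4d4d3eId4eKeIh3d3iIhXiXeHd3mXaHeGrId3d3doeIiHd3d4l4d3hmh2Z3iId4iIh4h4iGaIh4d3mXiYiHeIh3ind4iHiIl2aIhniHd4eHd4dWeIiJdmeYd3d4h1eHZ4h5V3eIeHZpt3iId4p5dlqpXouIh3p5Z3VXiHd4eoU4eGxIivyEBWiXd3dnd2i1OseHRGaHeFqIiqVpeJhl2ZuneIdndpaMjJl1e5dnlGV4h3eIh4iHeI2YZHuWZpeHeIeIh3eIzGhEeZmGWYhmd3d3eId3eLlTBImZh1iId3h3d4iHd3ZF1weIiIh3iId5h4iIiHd3VN+YiIh3d4d3eHeHeHh3d3aP1nd3d4h6h3d4h3d3iHd2aZZniId4epZ3eId4eId3d3d2WId3d3d3d3d3eHd3d4d3d2h2d3d3eIh3eIh3d3d3d2eXd3iYd4iHiHiHh3eId3doyHdlh2eIiIiGd3d4mYd3eIiXZ3pUd3iIdneHd4h3d4dWlJ/jVod4iHiHd3d3d4iHh4d9wyZYiqmJiId4h3d3iIiIdFeHTZV3aJiIeId3d5iIiHZq7K+EVnd3eIiIeId3d3d3eKlZeHd3iHiId4h4iHd5mHdWMniIiH"/>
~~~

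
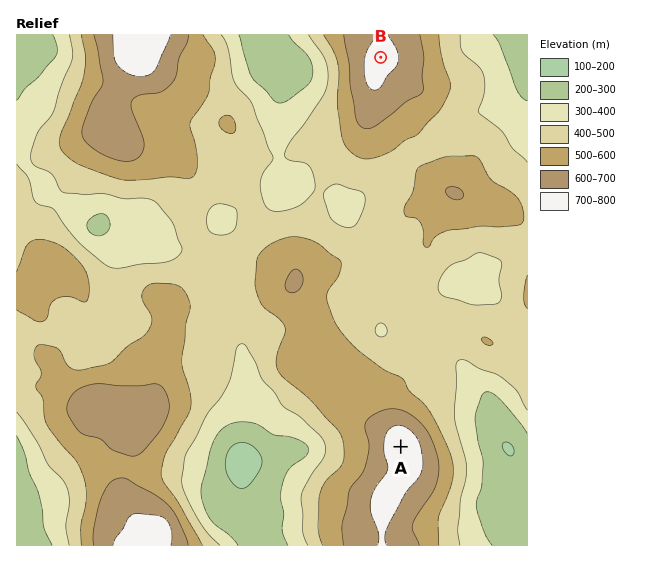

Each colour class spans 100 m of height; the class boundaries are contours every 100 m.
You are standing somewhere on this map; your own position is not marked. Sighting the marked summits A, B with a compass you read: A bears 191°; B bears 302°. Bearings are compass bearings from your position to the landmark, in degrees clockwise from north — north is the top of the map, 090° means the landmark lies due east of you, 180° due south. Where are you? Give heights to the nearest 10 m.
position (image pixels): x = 466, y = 111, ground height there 410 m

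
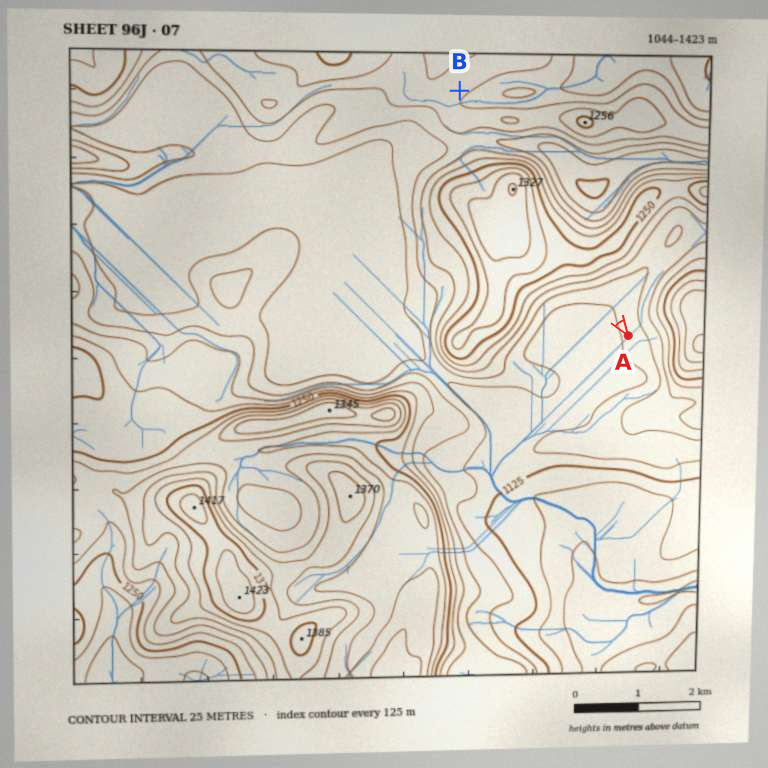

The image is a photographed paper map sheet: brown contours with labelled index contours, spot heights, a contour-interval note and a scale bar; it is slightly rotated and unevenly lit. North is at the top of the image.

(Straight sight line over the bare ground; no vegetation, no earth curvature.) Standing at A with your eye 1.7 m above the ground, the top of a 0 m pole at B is out of sight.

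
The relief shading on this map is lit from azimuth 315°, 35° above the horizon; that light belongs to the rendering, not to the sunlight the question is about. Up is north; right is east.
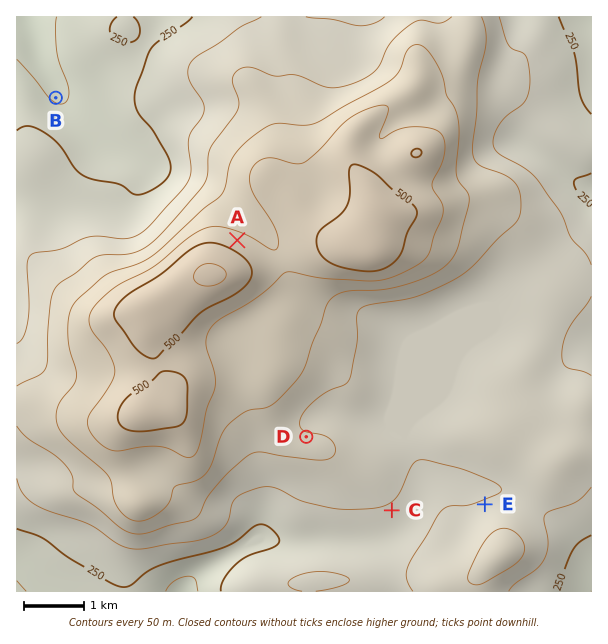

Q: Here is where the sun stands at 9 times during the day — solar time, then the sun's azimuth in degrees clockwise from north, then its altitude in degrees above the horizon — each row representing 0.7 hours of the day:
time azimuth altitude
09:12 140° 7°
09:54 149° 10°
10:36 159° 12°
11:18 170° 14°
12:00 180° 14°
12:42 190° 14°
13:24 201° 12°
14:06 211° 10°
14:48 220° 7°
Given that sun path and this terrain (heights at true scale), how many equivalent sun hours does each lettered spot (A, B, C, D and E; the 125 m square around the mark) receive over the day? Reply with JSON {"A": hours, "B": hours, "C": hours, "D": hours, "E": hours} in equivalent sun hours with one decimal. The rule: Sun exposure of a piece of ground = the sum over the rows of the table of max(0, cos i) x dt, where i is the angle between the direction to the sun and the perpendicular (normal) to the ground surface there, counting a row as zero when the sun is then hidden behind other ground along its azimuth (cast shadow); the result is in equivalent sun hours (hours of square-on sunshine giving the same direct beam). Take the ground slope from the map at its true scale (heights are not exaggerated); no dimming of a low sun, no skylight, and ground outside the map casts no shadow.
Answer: {"A": 0.4, "B": 1.0, "C": 1.5, "D": 1.0, "E": 0.9}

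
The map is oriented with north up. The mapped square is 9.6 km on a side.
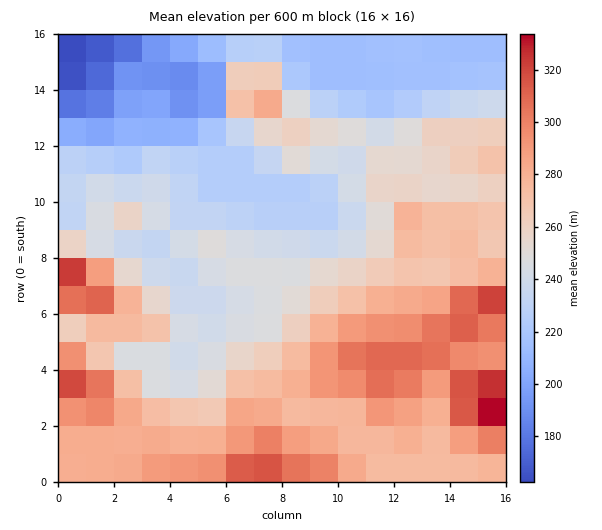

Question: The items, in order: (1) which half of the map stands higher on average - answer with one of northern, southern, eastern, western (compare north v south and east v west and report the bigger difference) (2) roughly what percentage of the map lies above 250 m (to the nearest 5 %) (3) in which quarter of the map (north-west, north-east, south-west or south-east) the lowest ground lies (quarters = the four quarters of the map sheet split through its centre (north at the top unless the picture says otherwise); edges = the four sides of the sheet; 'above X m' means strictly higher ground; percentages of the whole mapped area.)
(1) Taken as a whole, the southern half is higher than the northern.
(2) About 55 % of the map lies above 250 m.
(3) Look to the north-west quarter for the lowest ground.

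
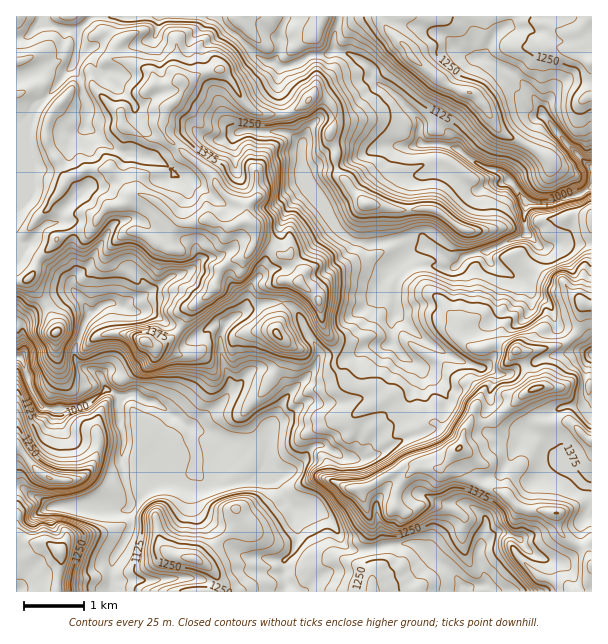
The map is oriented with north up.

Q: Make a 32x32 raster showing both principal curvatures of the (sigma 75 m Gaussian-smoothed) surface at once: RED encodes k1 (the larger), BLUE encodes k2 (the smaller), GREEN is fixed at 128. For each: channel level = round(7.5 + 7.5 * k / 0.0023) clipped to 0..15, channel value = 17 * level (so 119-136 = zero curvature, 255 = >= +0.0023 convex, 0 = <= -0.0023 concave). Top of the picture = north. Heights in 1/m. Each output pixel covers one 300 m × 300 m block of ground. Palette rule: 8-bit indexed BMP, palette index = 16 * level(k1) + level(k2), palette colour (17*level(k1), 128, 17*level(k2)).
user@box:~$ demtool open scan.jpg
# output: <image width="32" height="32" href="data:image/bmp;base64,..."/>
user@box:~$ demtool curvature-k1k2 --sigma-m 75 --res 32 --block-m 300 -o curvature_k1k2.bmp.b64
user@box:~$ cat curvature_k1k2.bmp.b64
<image width="32" height="32" href="data:image/bmp;base64,Qk02CAAAAAAAADYEAAAoAAAAIAAAACAAAAABAAgAAAAAAAAEAAATCwAAEwsAAAABAAAAAAAAAIAAABGAAAAigAAAM4AAAESAAABVgAAAZoAAAHeAAACIgAAAmYAAAKqAAAC7gAAAzIAAAN2AAADugAAA/4AAAACAEQARgBEAIoARADOAEQBEgBEAVYARAGaAEQB3gBEAiIARAJmAEQCqgBEAu4ARAMyAEQDdgBEA7oARAP+AEQAAgCIAEYAiACKAIgAzgCIARIAiAFWAIgBmgCIAd4AiAIiAIgCZgCIAqoAiALuAIgDMgCIA3YAiAO6AIgD/gCIAAIAzABGAMwAigDMAM4AzAESAMwBVgDMAZoAzAHeAMwCIgDMAmYAzAKqAMwC7gDMAzIAzAN2AMwDugDMA/4AzAACARAARgEQAIoBEADOARABEgEQAVYBEAGaARAB3gEQAiIBEAJmARACqgEQAu4BEAMyARADdgEQA7oBEAP+ARAAAgFUAEYBVACKAVQAzgFUARIBVAFWAVQBmgFUAd4BVAIiAVQCZgFUAqoBVALuAVQDMgFUA3YBVAO6AVQD/gFUAAIBmABGAZgAigGYAM4BmAESAZgBVgGYAZoBmAHeAZgCIgGYAmYBmAKqAZgC7gGYAzIBmAN2AZgDugGYA/4BmAACAdwARgHcAIoB3ADOAdwBEgHcAVYB3AGaAdwB3gHcAiIB3AJmAdwCqgHcAu4B3AMyAdwDdgHcA7oB3AP+AdwAAgIgAEYCIACKAiAAzgIgARICIAFWAiABmgIgAd4CIAIiAiACZgIgAqoCIALuAiADMgIgA3YCIAO6AiAD/gIgAAICZABGAmQAigJkAM4CZAESAmQBVgJkAZoCZAHeAmQCIgJkAmYCZAKqAmQC7gJkAzICZAN2AmQDugJkA/4CZAACAqgARgKoAIoCqADOAqgBEgKoAVYCqAGaAqgB3gKoAiICqAJmAqgCqgKoAu4CqAMyAqgDdgKoA7oCqAP+AqgAAgLsAEYC7ACKAuwAzgLsARIC7AFWAuwBmgLsAd4C7AIiAuwCZgLsAqoC7ALuAuwDMgLsA3YC7AO6AuwD/gLsAAIDMABGAzAAigMwAM4DMAESAzABVgMwAZoDMAHeAzACIgMwAmYDMAKqAzAC7gMwAzIDMAN2AzADugMwA/4DMAACA3QARgN0AIoDdADOA3QBEgN0AVYDdAGaA3QB3gN0AiIDdAJmA3QCqgN0Au4DdAMyA3QDdgN0A7oDdAP+A3QAAgO4AEYDuACKA7gAzgO4ARIDuAFWA7gBmgO4Ad4DuAIiA7gCZgO4AqoDuALuA7gDMgO4A3YDuAO6A7gD/gO4AAID/ABGA/wAigP8AM4D/AESA/wBVgP8AZoD/AHeA/wCIgP8AmYD/AKqA/wC7gP8AzID/AN2A/wDugP8A/4D/AIaH53SGhYajsrKzp4eHhoaGhoeoiIeYh4WGdnOjxZemh3bndHSFlce3xueWdoaFlpeGl6iYmIeFlaaFpfeFdbent+m3hIWDuMi4ppWGl6eUmJeTooKCdXW3hJT3g5anttO36OfUpoLXpXWEppiol3WGg4TXlMaDdLeWc7N0lrWF5mCAgHSGgvmmdZXZyaeFdnVxlubG2eekpoJj19fo2ITAsaSikpeFk5R2hJO0pIWlgaX515Smg6VztefXdYWFhqT59/jUhIeHd4d3h4aGdoP296W198emubanlpaGh4eG9oRkdPZyl4eHh4eHh4eGlaKScXFx1+jXuKeXhpd3d5bXc4Z22JOWiIiHh4aGhoW4pYWYh4aCgYP3hoZ3h4d11+akk8jogaeYhoaGlsd1ZIaoqJiHh4eHg7XWpoaGlreU9qCQoMGipIOFh5aEp8eEloWGh4eHh5eHgviUx6Z0o4TwxcfHo7WTkoR1lpV0p6eElpiYh5iYhoaVtbWV6PjppaDI94FyhLP5pLbXk4VzlJWSp4eXl4V1lpSBgbOilJWFYMb2sLZixvrXpciSp4W3+KG1loZ1laaDpciz+de2tYOz6fyg6Pb217Okk5LIxuqUofaVl5aWhKinhoaTpZaUt3PExqOChHJytuimcnKEtYDVxmN2hnWXmJiYl6dytJa4pbWFg4d1hnWWp/fHcpSTlPe4hXaHlajIl5eHhnOlyMjXp2WFl4eWlYFyltXXkMfYp7eVhoaFtoV0loWFhbTolYXWhoSVlWSnt8WDpdejpra3ppWXh4aGhYOSk7i3g3K2hpbXxqPWxsenlYaXhdejyIV0g4SEhXVztdexsJCVdpSlpYWW2IKVhpe2uKen2ZO4hnKll4amhLX31ufp0Oi3t3W3loWnx6enp3WXhbfVg4WDc6fq9+b3+IR1lseAoMDmd4XIdXWWqJZ1dZXWg/eVdISW55Z1dHSUhaaUkMbrxcB3daanp6iXloWG56aT+ZdzhMe1hoaHl5fHsZCClcn5sIamloaGlHSFpteFdaW3xnOV14VkhpWTsoCTqKbm2LCwhcd2hnWnp5bHdISFgYCQgoLpl4aGmJOnlYfY15ajsMiGpqeGdbeFh7eGh4Sm+PbnkdSnl5eWhIV1p+h1hYG4l5eE15S2lpWWp6eGhOiGZKb5xoZ2hnOFltf4p4WFlZa4hpeDpaZ1dqinuKW3t5aElsiWdnWEdbf4tpaEhYaHdZWnl5eEppenlqaGp8qGcoSTooSEc4XI54Z1dYWGmJeXp4WYl4WGp6Z0p5anlZG3hKjIg5WGt9iHhnaHlpiXl4eHl4SllKWTs7Ojo5OCt5eGh6ejpqe3hoaXl4eHdoeHh4c="/>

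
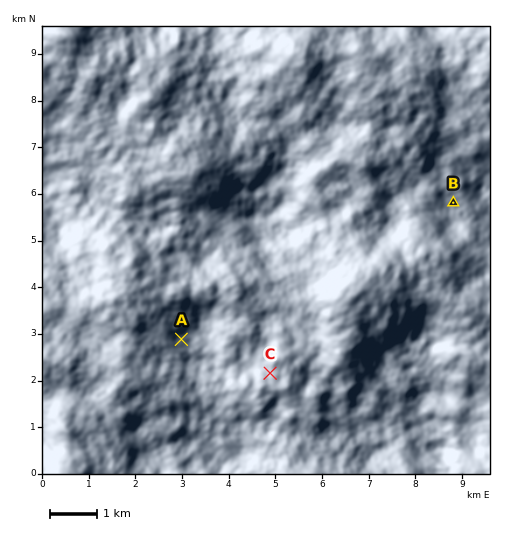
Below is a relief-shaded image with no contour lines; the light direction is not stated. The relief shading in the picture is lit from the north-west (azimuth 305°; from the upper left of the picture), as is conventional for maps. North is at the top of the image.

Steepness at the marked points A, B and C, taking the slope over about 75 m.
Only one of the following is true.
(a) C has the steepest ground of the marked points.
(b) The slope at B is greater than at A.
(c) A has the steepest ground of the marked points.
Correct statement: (c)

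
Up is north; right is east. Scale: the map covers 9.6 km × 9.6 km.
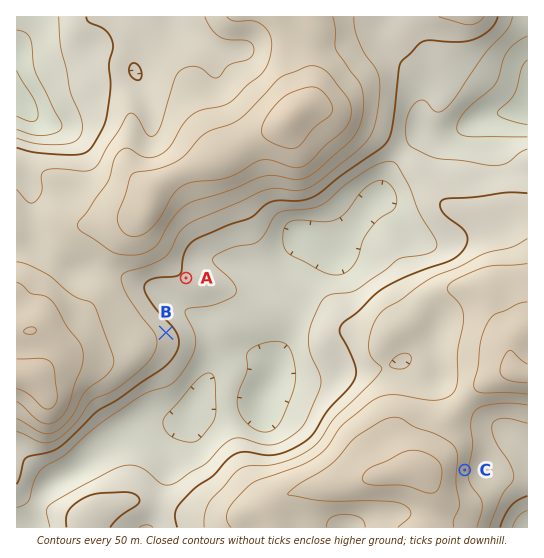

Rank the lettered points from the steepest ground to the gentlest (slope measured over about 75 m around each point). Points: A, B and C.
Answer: C B A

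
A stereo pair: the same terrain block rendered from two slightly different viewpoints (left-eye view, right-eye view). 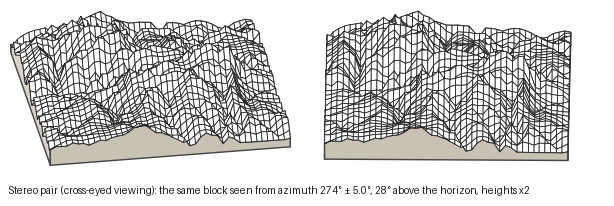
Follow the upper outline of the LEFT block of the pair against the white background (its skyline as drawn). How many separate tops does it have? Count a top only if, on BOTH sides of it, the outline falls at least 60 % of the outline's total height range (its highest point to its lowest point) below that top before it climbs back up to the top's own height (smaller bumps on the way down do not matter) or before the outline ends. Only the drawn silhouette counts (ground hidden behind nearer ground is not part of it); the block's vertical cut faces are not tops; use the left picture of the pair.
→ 0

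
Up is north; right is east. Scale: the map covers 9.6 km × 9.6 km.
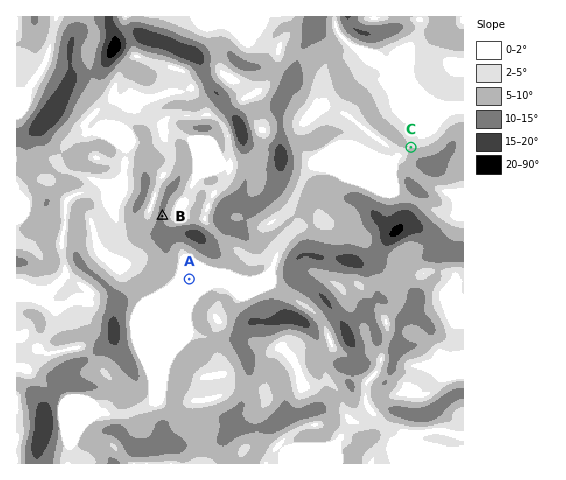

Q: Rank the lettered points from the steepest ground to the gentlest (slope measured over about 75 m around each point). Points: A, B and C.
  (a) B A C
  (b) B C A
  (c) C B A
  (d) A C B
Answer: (b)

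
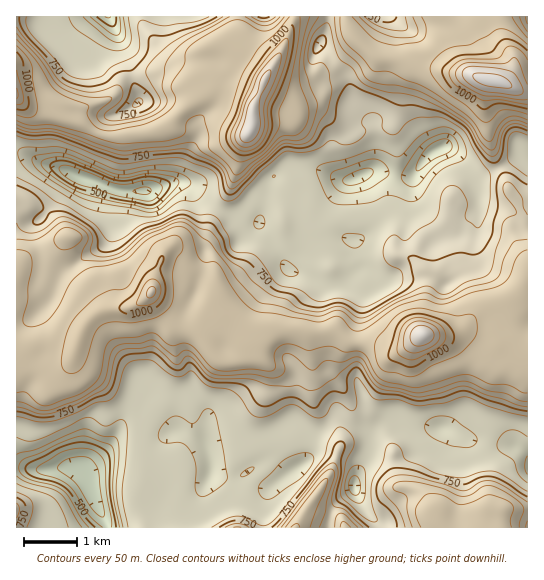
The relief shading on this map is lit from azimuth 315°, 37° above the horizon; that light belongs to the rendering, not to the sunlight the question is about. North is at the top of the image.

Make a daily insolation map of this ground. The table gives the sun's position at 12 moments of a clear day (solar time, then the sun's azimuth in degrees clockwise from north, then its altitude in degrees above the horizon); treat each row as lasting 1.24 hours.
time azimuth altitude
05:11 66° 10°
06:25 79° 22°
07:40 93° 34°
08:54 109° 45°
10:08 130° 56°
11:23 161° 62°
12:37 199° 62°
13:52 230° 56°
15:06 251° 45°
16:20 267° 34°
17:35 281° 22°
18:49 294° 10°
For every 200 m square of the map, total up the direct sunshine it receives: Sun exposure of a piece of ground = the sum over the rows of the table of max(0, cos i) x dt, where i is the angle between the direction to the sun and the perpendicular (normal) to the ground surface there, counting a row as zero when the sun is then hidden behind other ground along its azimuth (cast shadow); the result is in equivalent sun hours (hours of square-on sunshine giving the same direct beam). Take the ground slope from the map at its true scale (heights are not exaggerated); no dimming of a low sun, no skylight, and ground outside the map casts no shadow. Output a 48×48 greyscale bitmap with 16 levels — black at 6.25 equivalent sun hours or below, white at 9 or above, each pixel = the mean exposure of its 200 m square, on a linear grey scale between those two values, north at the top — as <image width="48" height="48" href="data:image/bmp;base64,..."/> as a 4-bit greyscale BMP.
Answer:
<image width="48" height="48" href="data:image/bmp;base64,Qk32BAAAAAAAAHYAAAAoAAAAMAAAADAAAAABAAQAAAAAAIAEAAATCwAAEwsAABAAAAAAAAAAAAAAABEREQAiIiIAMzMzAERERABVVVUAZmZmAHd3dwCIiIgAmZmZAKqqqgC7u7sAzMzMAN3d3QDu7u4A////AM3d2kFZzd3d3ZIARiPN27QozM3u3d3dzMzdxyWa3d7u7dy7zIKN21J77cze3d3u3HvdlFmq3u7u3d7d3LYb2lJ67tzMuqzchomFJKua3u7u3d3d3coyy5RJzu24ZnmmNVISWbua3u7u7d3t7uyCW5lpmZdCSHREiavMq7qq3u7u3d3u7u7IFpzLqoebzcqr29zdzMu63u7u3e3u7u7tmM3dzczd3d3d3e3LvMzc3u3d3e7u7u7u293ezM3d3d3d3u7tzMzc3u3d7u7u7u7u27ze3N3d3e7u7t7u7tzdzd7u7u7u7u7u7d3u3e7e3u3u7suqze3d3M3u7u7e7u3e7d7t3e7u3czd3c3curzd3Mze7u3d7u3e7d3N3dzN3Mzdy+7u7bvd3LvN3d3u7u7u3Nq9ypu7zMvN3u7u7u3My7zd3cvN3e7u3ci7vN3d3L3u7u7u7u3MrMzcq7u7zd3e3cmr7u7u7d3u7u7u7u3MvdzbrO7u7s3u7tu93t3e3d3e7u7u3t3dzMvcze3u7d3u7u3dzN287t3u7t3e3d3tzczu7u7u7u7u7u3dys3czd7u7czN3d7u7u7u7u7u7u7t3turyoqYrd7u3d3M3d7u7u7d3u7t3MuXeqdVqlIUrd7u7d3czd3d3d3dze7cqphUMjRzFoeJvd3u7t3tzd3Lm9zN3e3Ly4irp2rLUCaGR7zd7t3uzN3duKrN7d27uXis3d3d2niap3eb3t3u283d2prO7dururzd7u3e7d3e7bqazd3u7KiKzL3d3cmKq97u7d7t7t3d3d3Mzd3e7rYibMzey7VYve7u7d7t3dzM3d3LzLve7tunNavdzLm83e7u7t3dzM3dzMy8u6iK23i8giSrmYnd3e7u7u7tzNze7dy829yWYind2TADN5ve3e7u7u7u3dzN7t3M3d7qZazLpiRDer3u7t3u7d3e3d3d7tzM3d3KqXQQAAJpvN7t3c3d3cvM3d3d7tzN7rmaYQAnmqdYvMzMzMzMy4eJu7vN3MzM3JqCAXu5mru7zMrKy8zMy8uYm6mszN3Lqcg0i5mruqvMy8vbrLzN3u3bvLqJvN3cmrq7qbzMu7zMu73smcvN3u3NzcuWas3dvN3cy7q8y7qrzd3LqZmc3d3dzMu4esvbvMu7mb3e7u7d3cu9y7nM3czMzczKvbvaq5qqzet3is3tzcpr2szczdu7zM3czK3qmN7d3cuWETfO3cppyLzc3dzMvd3cus7cu8zc3d3dp3et7duHyszM3d3M3t3cve3Mu6vLlleszNzd3t2lvMzLzdzN3d3d3cuprJvIM1iLzd3N7ty4jby7zczN3d3t3M3eyqylaauq3d3M3d3aW8y63Mze7u7ty8u6qrpGvN3Kq7zd3d7sdcu4i83e7u7clTI2u2M53u3bqru83u7uxpuoWs3t3d3dyXiauCKd7t2nrNyonN7t2mu5iM7cuYnN3d3KdUnO7cpIvMunM4zdqGq7qc24eJvN3d3bpq3u7ZVZvMzKhAOGESfN28tUit3e7d3duA=="/>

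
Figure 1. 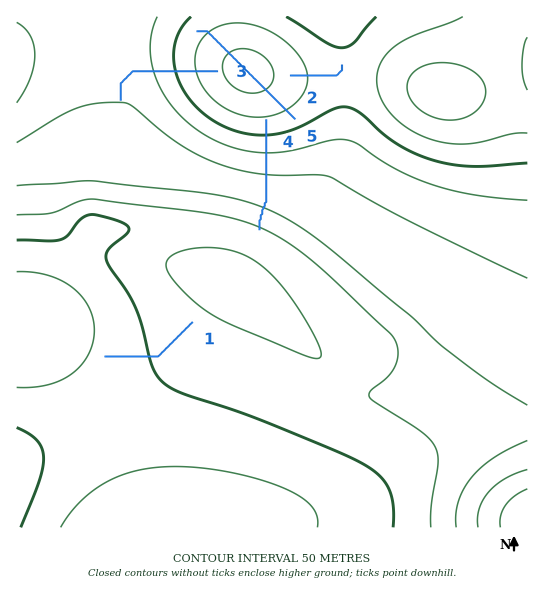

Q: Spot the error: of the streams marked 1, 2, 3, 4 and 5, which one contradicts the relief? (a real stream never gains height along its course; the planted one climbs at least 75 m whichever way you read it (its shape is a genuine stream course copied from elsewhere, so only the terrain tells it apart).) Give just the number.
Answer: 5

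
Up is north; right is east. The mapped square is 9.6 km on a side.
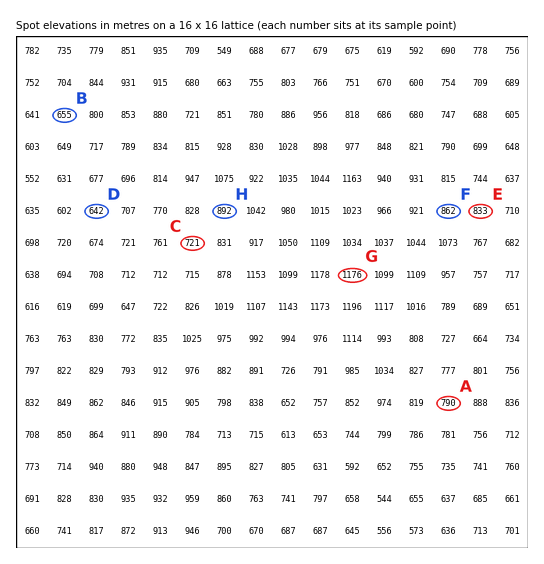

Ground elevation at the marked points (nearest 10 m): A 790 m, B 650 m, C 720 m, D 640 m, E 830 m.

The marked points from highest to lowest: G H F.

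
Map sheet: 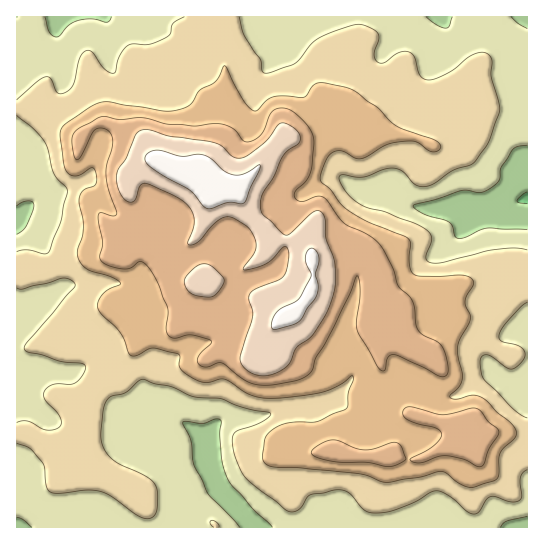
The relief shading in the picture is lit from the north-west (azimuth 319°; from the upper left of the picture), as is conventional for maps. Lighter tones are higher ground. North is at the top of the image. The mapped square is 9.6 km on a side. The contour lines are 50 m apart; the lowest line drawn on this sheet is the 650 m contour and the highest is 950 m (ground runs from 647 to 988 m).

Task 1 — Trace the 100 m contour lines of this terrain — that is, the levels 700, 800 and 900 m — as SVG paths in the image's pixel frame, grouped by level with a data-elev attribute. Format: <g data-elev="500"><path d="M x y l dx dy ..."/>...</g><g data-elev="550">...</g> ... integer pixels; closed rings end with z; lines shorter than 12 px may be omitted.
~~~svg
<g data-elev="700"><path d="M240 527l-33-34-13-28-3-24-8-16 0-3 19 2 13-5 6 1-1 15 2 23 6 21 25 30 20 18"/><path d="M501 527l2-4 4-2 20-5"/><path d="M17 517l6 3 9 7"/><path d="M527 230l-40-2-8 2-14 8-7 0-3-1-3-11-3-4-25-8-11-8 48-15 6-1 12 3 8-3 12-9 2-14 12-17 5-4 9-1"/><path d="M17 206l10-5 6 1 1 3-1 6-7 15-9 8"/><path d="M527 29l-9-6-7-6"/><path d="M111 17l-4 5-16-3-16 2-6 4-8 10-4 2-4-1-3-3-5-16"/><path d="M452 17l-3 9-3 2-9-3-11-8"/></g><g data-elev="800"><path d="M469 487l6 0 22-8 2-5 0-15 1-6 15-15 2-5-6-10-14-10-15-15-9-3-18 4-5-2 9-11 3-7-4-32 2-8 10-20 0-4-4-9-1-5 8-15 0-5-4-4-6-2-40 1-9-2-3-3-2-6 2-20-2-6-6-3-34-14-19-11-9-6-10-14-9-8-2-4 1-6 5-14 4-5 5-3 7 0 13 7 6 1 6-3 19-11 17-4 12 1 14 9 6 1 4-2 2-3-3-5-41-16-7-5-12-13-25-18-28-7-6 0-5 2-7 10-4 2-21-1-11 1-5 4-8 9-4 1-10-10-19-35-9 15-16 9-8 13-7 5-11 3-9 0-62-9-13 5-27 19-2 4-1 7 4 26 2 8 5 4 6 1 16-8 2 3 2 6-2 8-11 5-4 7-1 6 4 24-1 10-4 13 0 8 4 7 5 4 24 8 10 6-18 10-4 8-1 6 3 7 20 19 9 22 7 1 16-8 24 5 3 2-1 10 1 4 15 11 11 3 19-4 22 15 18 4 21 0 36-6 16-6 15-10 0 3-4 12-1 15-2 3-29 13-22 0-12 2-14 9-4 6-2 15 0 5 2 4 10 4 23 1 63 6 25 8 35-5 21-6 5 3 12 9z"/></g><g data-elev="900"><path d="M258 375l8 1 8-2 8-4 6-5 9-18 14-10 12-18 7-13 5-17 0-27-9-23-1-18-3-8-4-2-5 1-22 21-5 2-22-20-3-5 0-9 2-8 11-16 9-22 16-13 1-4-1-4-9-9-5-2-4 0-19 22-16 11-8 2-5-1-11-11-8-3-44-7-21-6-10 1-4 4-9 23-7 9-2 7 1 15 4 7 4 5 4 1 4-1 6-15 5-3 25 11 12 6 8 9 4 9 0 9-6 15 2 3 9-4 13-15 9-7 8-2 7 2 13 10 7 13-1 9-11 16 0 3 21-6 8-5 10-12 4 1 2 11-3 12-3 5-5 4-24 10-5 7 3 13 1 7-13 42 2 6 3 4 6 4z"/><path d="M203 297l7 0 5-2 6-8 3-6-1-4-9-9-9-4-6 1-5 3-7 7-3 6 2 6 4 6z"/></g>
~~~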